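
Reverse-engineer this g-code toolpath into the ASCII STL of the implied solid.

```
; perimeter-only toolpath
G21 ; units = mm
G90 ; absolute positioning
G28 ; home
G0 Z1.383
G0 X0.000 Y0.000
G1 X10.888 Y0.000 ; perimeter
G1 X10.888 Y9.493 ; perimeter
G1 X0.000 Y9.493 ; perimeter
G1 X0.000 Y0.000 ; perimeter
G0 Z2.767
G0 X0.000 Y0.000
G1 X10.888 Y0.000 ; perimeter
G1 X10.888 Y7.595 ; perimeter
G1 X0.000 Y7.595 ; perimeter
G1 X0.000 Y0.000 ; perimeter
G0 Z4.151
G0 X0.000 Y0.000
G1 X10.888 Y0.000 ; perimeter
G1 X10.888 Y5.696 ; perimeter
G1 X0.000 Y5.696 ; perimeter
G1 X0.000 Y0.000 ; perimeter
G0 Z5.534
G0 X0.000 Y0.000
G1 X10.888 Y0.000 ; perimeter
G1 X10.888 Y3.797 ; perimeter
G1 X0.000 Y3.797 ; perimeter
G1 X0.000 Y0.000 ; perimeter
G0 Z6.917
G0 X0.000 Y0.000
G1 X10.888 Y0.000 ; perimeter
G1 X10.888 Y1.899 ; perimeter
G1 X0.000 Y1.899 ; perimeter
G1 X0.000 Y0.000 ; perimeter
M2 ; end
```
solid part
  facet normal 0.0000 0.0000 -1.0000
    outer loop
      vertex 10.888 11.392 0.000
      vertex 10.888 0.000 0.000
      vertex 0.000 0.000 0.000
    endloop
  endfacet
  facet normal 0.0000 0.0000 -1.0000
    outer loop
      vertex 0.000 11.392 0.000
      vertex 10.888 11.392 0.000
      vertex 0.000 0.000 0.000
    endloop
  endfacet
  facet normal 0.0000 -1.0000 0.0000
    outer loop
      vertex 0.000 0.000 0.000
      vertex 10.888 0.000 0.000
      vertex 10.888 0.000 8.301
    endloop
  endfacet
  facet normal 0.0000 -1.0000 0.0000
    outer loop
      vertex 0.000 0.000 0.000
      vertex 10.888 0.000 8.301
      vertex 0.000 0.000 8.301
    endloop
  endfacet
  facet normal 0.0000 0.5889 0.8082
    outer loop
      vertex 0.000 0.000 8.301
      vertex 10.888 0.000 8.301
      vertex 10.888 11.392 0.000
    endloop
  endfacet
  facet normal 0.0000 0.5889 0.8082
    outer loop
      vertex 0.000 0.000 8.301
      vertex 10.888 11.392 0.000
      vertex 0.000 11.392 0.000
    endloop
  endfacet
  facet normal -1.0000 0.0000 0.0000
    outer loop
      vertex 0.000 0.000 8.301
      vertex 0.000 11.392 0.000
      vertex 0.000 0.000 0.000
    endloop
  endfacet
  facet normal 1.0000 0.0000 0.0000
    outer loop
      vertex 10.888 0.000 0.000
      vertex 10.888 11.392 0.000
      vertex 10.888 0.000 8.301
    endloop
  endfacet
endsolid part

The G0 Z moves step by Δz≈1.383 mm. The G1 loops shrink linearly with z, so the solid tapers from its base footprint up to z≈8.3. Closing with a flat bottom cap and the tapered top and triangulating gives 8 facets — a wedge (ramp): 10.9 × 11.4 mm base, rising to 8.3 mm along the y=0 edge and sloping linearly to z=0 at y=11.4.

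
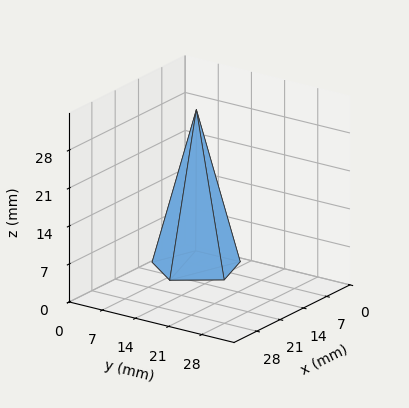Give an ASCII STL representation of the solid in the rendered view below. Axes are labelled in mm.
Reading the render: the shape is a regular 5-sided pyramid, base circumscribed radius ≈ 8 mm, apex at z ≈ 29 mm (dimensions read to the nearest mm from the axis ticks). For the STL, each face is triangulated and given an outward normal.

solid part
  facet normal 0.0000 0.0000 -1.0000
    outer loop
      vertex 1.528 12.702 0.000
      vertex 10.472 15.608 0.000
      vertex 16.000 8.000 0.000
    endloop
  endfacet
  facet normal 0.0000 0.0000 -1.0000
    outer loop
      vertex 1.528 3.298 0.000
      vertex 1.528 12.702 0.000
      vertex 16.000 8.000 0.000
    endloop
  endfacet
  facet normal 0.0000 0.0000 -1.0000
    outer loop
      vertex 10.472 0.392 0.000
      vertex 1.528 3.298 0.000
      vertex 16.000 8.000 0.000
    endloop
  endfacet
  facet normal 0.7896 0.5737 0.2178
    outer loop
      vertex 16.000 8.000 0.000
      vertex 10.472 15.608 0.000
      vertex 8.000 8.000 29.000
    endloop
  endfacet
  facet normal -0.3016 0.9282 0.2178
    outer loop
      vertex 10.472 15.608 0.000
      vertex 1.528 12.702 0.000
      vertex 8.000 8.000 29.000
    endloop
  endfacet
  facet normal -0.9760 0.0000 0.2178
    outer loop
      vertex 1.528 12.702 0.000
      vertex 1.528 3.298 0.000
      vertex 8.000 8.000 29.000
    endloop
  endfacet
  facet normal -0.3016 -0.9282 0.2178
    outer loop
      vertex 1.528 3.298 0.000
      vertex 10.472 0.392 0.000
      vertex 8.000 8.000 29.000
    endloop
  endfacet
  facet normal 0.7896 -0.5737 0.2178
    outer loop
      vertex 10.472 0.392 0.000
      vertex 16.000 8.000 0.000
      vertex 8.000 8.000 29.000
    endloop
  endfacet
endsolid part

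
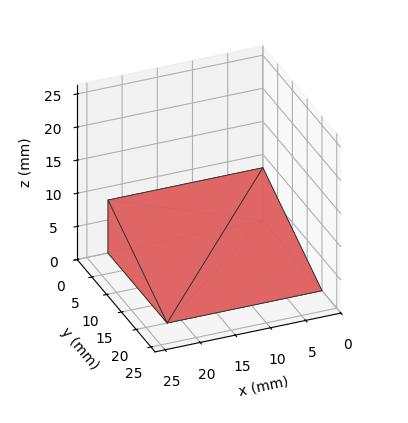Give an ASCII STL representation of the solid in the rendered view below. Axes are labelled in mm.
Reading the render: the shape is a wedge (ramp): 22 × 20 mm base, rising to 8 mm along the y=0 edge and sloping linearly to z=0 at y=20 (dimensions read to the nearest mm from the axis ticks). For the STL, each face is triangulated and given an outward normal.

solid part
  facet normal 0.0000 0.0000 -1.0000
    outer loop
      vertex 22.0 20.0 0.0
      vertex 22.0 0.0 0.0
      vertex 0.0 0.0 0.0
    endloop
  endfacet
  facet normal 0.0000 0.0000 -1.0000
    outer loop
      vertex 0.0 20.0 0.0
      vertex 22.0 20.0 0.0
      vertex 0.0 0.0 0.0
    endloop
  endfacet
  facet normal 0.0000 -1.0000 0.0000
    outer loop
      vertex 0.0 0.0 0.0
      vertex 22.0 0.0 0.0
      vertex 22.0 0.0 8.0
    endloop
  endfacet
  facet normal 0.0000 -1.0000 0.0000
    outer loop
      vertex 0.0 0.0 0.0
      vertex 22.0 0.0 8.0
      vertex 0.0 0.0 8.0
    endloop
  endfacet
  facet normal 0.0000 0.3714 0.9285
    outer loop
      vertex 0.0 0.0 8.0
      vertex 22.0 0.0 8.0
      vertex 22.0 20.0 0.0
    endloop
  endfacet
  facet normal 0.0000 0.3714 0.9285
    outer loop
      vertex 0.0 0.0 8.0
      vertex 22.0 20.0 0.0
      vertex 0.0 20.0 0.0
    endloop
  endfacet
  facet normal -1.0000 0.0000 0.0000
    outer loop
      vertex 0.0 0.0 8.0
      vertex 0.0 20.0 0.0
      vertex 0.0 0.0 0.0
    endloop
  endfacet
  facet normal 1.0000 0.0000 0.0000
    outer loop
      vertex 22.0 0.0 0.0
      vertex 22.0 20.0 0.0
      vertex 22.0 0.0 8.0
    endloop
  endfacet
endsolid part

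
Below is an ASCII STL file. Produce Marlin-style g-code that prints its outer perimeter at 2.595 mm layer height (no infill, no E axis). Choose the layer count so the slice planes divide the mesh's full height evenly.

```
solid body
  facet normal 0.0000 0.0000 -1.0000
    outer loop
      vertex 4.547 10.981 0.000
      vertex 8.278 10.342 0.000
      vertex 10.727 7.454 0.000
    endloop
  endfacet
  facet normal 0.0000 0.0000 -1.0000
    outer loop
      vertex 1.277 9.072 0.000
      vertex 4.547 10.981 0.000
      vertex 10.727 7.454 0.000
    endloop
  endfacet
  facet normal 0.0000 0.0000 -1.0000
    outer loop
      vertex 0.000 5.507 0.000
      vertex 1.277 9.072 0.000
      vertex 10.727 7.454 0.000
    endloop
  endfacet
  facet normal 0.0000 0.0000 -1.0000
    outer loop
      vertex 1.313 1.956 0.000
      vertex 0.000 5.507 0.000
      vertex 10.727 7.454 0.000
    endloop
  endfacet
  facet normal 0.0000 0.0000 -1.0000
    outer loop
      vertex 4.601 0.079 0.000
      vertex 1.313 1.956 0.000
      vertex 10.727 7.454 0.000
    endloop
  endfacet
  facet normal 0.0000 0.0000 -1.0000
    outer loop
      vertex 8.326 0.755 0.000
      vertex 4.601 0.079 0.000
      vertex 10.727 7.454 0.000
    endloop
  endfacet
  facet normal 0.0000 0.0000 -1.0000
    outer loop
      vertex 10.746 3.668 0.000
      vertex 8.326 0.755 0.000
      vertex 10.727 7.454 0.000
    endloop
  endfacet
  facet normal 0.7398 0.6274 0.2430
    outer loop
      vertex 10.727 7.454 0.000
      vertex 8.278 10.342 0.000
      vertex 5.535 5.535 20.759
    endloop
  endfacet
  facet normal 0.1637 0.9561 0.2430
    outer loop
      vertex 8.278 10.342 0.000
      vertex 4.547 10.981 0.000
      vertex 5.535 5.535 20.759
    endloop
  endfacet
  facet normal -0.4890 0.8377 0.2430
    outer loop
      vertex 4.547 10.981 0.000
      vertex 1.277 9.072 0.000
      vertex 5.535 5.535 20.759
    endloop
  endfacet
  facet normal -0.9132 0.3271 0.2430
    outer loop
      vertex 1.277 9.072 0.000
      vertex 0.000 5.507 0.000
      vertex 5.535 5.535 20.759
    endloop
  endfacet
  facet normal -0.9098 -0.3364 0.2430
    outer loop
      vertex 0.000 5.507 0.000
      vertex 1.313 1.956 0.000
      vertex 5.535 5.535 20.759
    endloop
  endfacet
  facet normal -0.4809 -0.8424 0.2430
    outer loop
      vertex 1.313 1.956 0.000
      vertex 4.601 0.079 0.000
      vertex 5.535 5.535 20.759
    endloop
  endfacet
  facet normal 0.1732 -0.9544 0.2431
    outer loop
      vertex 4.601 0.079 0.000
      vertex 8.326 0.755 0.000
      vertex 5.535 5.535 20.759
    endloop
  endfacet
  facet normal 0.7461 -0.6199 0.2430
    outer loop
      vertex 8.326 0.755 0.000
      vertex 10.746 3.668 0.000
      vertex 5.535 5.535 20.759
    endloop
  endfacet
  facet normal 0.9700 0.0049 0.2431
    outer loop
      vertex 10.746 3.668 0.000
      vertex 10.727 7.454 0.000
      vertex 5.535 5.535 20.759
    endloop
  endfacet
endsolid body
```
; perimeter-only toolpath
G21 ; units = mm
G90 ; absolute positioning
G28 ; home
; layer 1
G0 Z2.595
G0 X10.078 Y7.214
G1 X7.935 Y9.741
G1 X4.670 Y10.300
G1 X1.809 Y8.630
G1 X0.692 Y5.511
G1 X1.841 Y2.403
G1 X4.718 Y0.761
G1 X7.977 Y1.353
G1 X10.095 Y3.901
G1 X10.078 Y7.214
; layer 2
G0 Z5.190
G0 X9.429 Y6.974
G1 X7.592 Y9.140
G1 X4.794 Y9.619
G1 X2.341 Y8.188
G1 X1.384 Y5.514
G1 X2.369 Y2.851
G1 X4.835 Y1.443
G1 X7.628 Y1.950
G1 X9.443 Y4.135
G1 X9.429 Y6.974
; layer 3
G0 Z7.785
G0 X8.780 Y6.734
G1 X7.249 Y8.539
G1 X4.918 Y8.939
G1 X2.874 Y7.746
G1 X2.076 Y5.518
G1 X2.896 Y3.298
G1 X4.951 Y2.125
G1 X7.279 Y2.547
G1 X8.792 Y4.368
G1 X8.780 Y6.734
; layer 4
G0 Z10.380
G0 X8.131 Y6.495
G1 X6.907 Y7.939
G1 X5.041 Y8.258
G1 X3.406 Y7.303
G1 X2.768 Y5.521
G1 X3.424 Y3.745
G1 X5.068 Y2.807
G1 X6.931 Y3.145
G1 X8.140 Y4.601
G1 X8.131 Y6.495
; layer 5
G0 Z12.974
G0 X7.482 Y6.255
G1 X6.564 Y7.338
G1 X5.165 Y7.577
G1 X3.938 Y6.861
G1 X3.459 Y5.524
G1 X3.952 Y4.193
G1 X5.185 Y3.489
G1 X6.582 Y3.743
G1 X7.489 Y4.835
G1 X7.482 Y6.255
; layer 6
G0 Z15.569
G0 X6.833 Y6.015
G1 X6.221 Y6.737
G1 X5.288 Y6.896
G1 X4.471 Y6.419
G1 X4.151 Y5.528
G1 X4.479 Y4.640
G1 X5.301 Y4.171
G1 X6.233 Y4.340
G1 X6.838 Y5.068
G1 X6.833 Y6.015
; layer 7
G0 Z18.164
G0 X6.184 Y5.775
G1 X5.878 Y6.136
G1 X5.412 Y6.216
G1 X5.003 Y5.977
G1 X4.843 Y5.532
G1 X5.007 Y5.088
G1 X5.418 Y4.853
G1 X5.884 Y4.938
G1 X6.186 Y5.302
G1 X6.184 Y5.775
M2 ; end

The solid is a regular 9-sided pyramid, base circumscribed radius ≈ 5.54 mm, apex at z ≈ 20.8 mm. Slicing at Δz = 2.595 mm — 8 equal slices spanning the solid's height, so layer i sits at z = i·h/8 — gives 7 non-empty perimeters. Each is a 9-segment closed polygon; G0 lifts to the layer z and rapids to the start vertex, then G1 traces the edges. The cross-section shrinks linearly with z (the slice at the apex is degenerate and omitted).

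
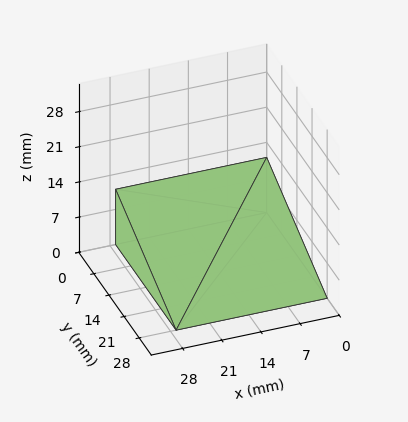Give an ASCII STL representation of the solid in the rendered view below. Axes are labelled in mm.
Reading the render: the shape is a wedge (ramp): 27 × 28 mm base, rising to 11 mm along the y=0 edge and sloping linearly to z=0 at y=28 (dimensions read to the nearest mm from the axis ticks). For the STL, each face is triangulated and given an outward normal.

solid part
  facet normal 0.0000 0.0000 -1.0000
    outer loop
      vertex 27.0 28.0 0.0
      vertex 27.0 0.0 0.0
      vertex 0.0 0.0 0.0
    endloop
  endfacet
  facet normal 0.0000 0.0000 -1.0000
    outer loop
      vertex 0.0 28.0 0.0
      vertex 27.0 28.0 0.0
      vertex 0.0 0.0 0.0
    endloop
  endfacet
  facet normal 0.0000 -1.0000 0.0000
    outer loop
      vertex 0.0 0.0 0.0
      vertex 27.0 0.0 0.0
      vertex 27.0 0.0 11.0
    endloop
  endfacet
  facet normal 0.0000 -1.0000 0.0000
    outer loop
      vertex 0.0 0.0 0.0
      vertex 27.0 0.0 11.0
      vertex 0.0 0.0 11.0
    endloop
  endfacet
  facet normal 0.0000 0.3657 0.9308
    outer loop
      vertex 0.0 0.0 11.0
      vertex 27.0 0.0 11.0
      vertex 27.0 28.0 0.0
    endloop
  endfacet
  facet normal 0.0000 0.3657 0.9308
    outer loop
      vertex 0.0 0.0 11.0
      vertex 27.0 28.0 0.0
      vertex 0.0 28.0 0.0
    endloop
  endfacet
  facet normal -1.0000 0.0000 0.0000
    outer loop
      vertex 0.0 0.0 11.0
      vertex 0.0 28.0 0.0
      vertex 0.0 0.0 0.0
    endloop
  endfacet
  facet normal 1.0000 0.0000 0.0000
    outer loop
      vertex 27.0 0.0 0.0
      vertex 27.0 28.0 0.0
      vertex 27.0 0.0 11.0
    endloop
  endfacet
endsolid part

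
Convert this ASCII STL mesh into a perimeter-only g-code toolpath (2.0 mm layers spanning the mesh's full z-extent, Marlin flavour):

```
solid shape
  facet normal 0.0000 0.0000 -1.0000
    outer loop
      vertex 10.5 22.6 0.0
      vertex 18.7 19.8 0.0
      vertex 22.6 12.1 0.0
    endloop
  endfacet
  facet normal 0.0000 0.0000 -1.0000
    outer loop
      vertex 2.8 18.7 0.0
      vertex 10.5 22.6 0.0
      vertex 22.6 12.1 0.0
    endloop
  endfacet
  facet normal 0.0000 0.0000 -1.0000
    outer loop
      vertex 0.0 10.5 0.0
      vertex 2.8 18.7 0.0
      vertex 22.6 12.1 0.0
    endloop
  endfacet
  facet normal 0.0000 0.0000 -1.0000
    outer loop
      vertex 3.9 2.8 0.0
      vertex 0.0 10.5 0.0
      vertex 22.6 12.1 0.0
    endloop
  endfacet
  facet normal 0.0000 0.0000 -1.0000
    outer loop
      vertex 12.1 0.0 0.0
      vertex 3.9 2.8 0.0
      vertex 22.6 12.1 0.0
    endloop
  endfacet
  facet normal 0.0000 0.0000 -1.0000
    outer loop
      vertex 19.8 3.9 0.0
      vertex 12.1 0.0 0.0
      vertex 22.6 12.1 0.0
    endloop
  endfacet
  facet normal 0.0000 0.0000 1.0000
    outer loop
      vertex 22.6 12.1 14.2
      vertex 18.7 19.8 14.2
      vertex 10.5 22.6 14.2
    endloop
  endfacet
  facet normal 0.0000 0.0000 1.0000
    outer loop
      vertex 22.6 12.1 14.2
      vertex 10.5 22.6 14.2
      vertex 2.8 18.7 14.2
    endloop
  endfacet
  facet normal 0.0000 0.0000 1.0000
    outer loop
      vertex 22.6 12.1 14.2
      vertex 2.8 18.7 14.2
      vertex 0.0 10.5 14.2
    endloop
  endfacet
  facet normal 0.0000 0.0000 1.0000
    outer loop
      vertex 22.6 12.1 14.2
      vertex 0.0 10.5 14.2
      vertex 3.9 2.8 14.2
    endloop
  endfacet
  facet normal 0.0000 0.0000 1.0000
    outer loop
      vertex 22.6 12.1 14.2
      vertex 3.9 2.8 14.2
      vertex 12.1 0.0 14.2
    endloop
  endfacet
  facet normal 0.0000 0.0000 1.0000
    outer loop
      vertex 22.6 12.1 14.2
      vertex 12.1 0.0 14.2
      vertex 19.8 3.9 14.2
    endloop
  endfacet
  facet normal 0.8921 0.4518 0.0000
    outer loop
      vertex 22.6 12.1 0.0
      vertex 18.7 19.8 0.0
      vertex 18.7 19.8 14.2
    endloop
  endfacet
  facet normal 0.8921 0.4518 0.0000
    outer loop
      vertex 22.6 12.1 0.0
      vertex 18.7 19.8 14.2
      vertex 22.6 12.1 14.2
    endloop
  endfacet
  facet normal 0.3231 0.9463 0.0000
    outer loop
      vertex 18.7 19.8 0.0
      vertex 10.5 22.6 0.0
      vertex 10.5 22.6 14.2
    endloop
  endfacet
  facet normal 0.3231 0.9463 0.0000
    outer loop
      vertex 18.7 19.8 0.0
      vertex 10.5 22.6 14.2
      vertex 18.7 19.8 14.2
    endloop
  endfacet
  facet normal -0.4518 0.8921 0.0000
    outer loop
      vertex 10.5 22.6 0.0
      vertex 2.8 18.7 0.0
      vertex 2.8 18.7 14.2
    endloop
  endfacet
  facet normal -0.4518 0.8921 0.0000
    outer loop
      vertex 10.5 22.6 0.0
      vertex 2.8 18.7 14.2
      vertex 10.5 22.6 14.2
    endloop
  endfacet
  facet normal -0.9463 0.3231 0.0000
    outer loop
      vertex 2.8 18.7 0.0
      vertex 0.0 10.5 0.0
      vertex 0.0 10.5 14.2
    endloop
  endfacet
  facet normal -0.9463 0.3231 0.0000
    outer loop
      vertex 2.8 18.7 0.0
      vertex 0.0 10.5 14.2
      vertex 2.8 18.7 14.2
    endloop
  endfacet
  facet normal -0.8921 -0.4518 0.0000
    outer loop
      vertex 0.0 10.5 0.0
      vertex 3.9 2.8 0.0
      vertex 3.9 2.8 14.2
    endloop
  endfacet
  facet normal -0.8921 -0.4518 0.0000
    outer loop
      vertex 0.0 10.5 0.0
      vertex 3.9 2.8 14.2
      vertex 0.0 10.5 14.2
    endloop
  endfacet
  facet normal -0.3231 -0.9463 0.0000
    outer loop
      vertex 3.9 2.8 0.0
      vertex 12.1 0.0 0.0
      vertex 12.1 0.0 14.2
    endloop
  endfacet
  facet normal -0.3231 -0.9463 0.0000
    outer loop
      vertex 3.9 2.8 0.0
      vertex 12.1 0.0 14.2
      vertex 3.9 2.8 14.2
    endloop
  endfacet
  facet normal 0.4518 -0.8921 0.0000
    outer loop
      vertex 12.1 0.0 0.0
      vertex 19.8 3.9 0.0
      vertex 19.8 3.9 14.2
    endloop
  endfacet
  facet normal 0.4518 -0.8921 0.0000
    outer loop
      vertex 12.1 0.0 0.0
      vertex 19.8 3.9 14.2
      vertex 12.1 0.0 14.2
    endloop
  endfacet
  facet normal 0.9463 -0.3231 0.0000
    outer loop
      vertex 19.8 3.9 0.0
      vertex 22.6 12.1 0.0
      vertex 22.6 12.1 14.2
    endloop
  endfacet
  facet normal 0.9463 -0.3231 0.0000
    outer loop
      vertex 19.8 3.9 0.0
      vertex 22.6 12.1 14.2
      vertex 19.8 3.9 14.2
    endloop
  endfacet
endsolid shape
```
; perimeter-only toolpath
G21 ; units = mm
G90 ; absolute positioning
G28 ; home
; layer 1
G0 Z2.0
G0 X22.6 Y12.1
G1 X18.7 Y19.8
G1 X10.5 Y22.6
G1 X2.8 Y18.7
G1 X0.0 Y10.5
G1 X3.9 Y2.8
G1 X12.1 Y0.0
G1 X19.8 Y3.9
G1 X22.6 Y12.1
; layer 2
G0 Z4.1
G0 X22.6 Y12.1
G1 X18.7 Y19.8
G1 X10.5 Y22.6
G1 X2.8 Y18.7
G1 X0.0 Y10.5
G1 X3.9 Y2.8
G1 X12.1 Y0.0
G1 X19.8 Y3.9
G1 X22.6 Y12.1
; layer 3
G0 Z6.1
G0 X22.6 Y12.1
G1 X18.7 Y19.8
G1 X10.5 Y22.6
G1 X2.8 Y18.7
G1 X0.0 Y10.5
G1 X3.9 Y2.8
G1 X12.1 Y0.0
G1 X19.8 Y3.9
G1 X22.6 Y12.1
; layer 4
G0 Z8.1
G0 X22.6 Y12.1
G1 X18.7 Y19.8
G1 X10.5 Y22.6
G1 X2.8 Y18.7
G1 X0.0 Y10.5
G1 X3.9 Y2.8
G1 X12.1 Y0.0
G1 X19.8 Y3.9
G1 X22.6 Y12.1
; layer 5
G0 Z10.1
G0 X22.6 Y12.1
G1 X18.7 Y19.8
G1 X10.5 Y22.6
G1 X2.8 Y18.7
G1 X0.0 Y10.5
G1 X3.9 Y2.8
G1 X12.1 Y0.0
G1 X19.8 Y3.9
G1 X22.6 Y12.1
; layer 6
G0 Z12.2
G0 X22.6 Y12.1
G1 X18.7 Y19.8
G1 X10.5 Y22.6
G1 X2.8 Y18.7
G1 X0.0 Y10.5
G1 X3.9 Y2.8
G1 X12.1 Y0.0
G1 X19.8 Y3.9
G1 X22.6 Y12.1
; layer 7
G0 Z14.2
G0 X22.6 Y12.1
G1 X18.7 Y19.8
G1 X10.5 Y22.6
G1 X2.8 Y18.7
G1 X0.0 Y10.5
G1 X3.9 Y2.8
G1 X12.1 Y0.0
G1 X19.8 Y3.9
G1 X22.6 Y12.1
M2 ; end

The solid is a regular 8-sided prism (a cylinder approximated with 8 flat sides), circumscribed radius ≈ 11.3 mm, height ≈ 14.2 mm. Slicing at Δz = 2.0 mm — 7 equal slices spanning the solid's height, so layer i sits at z = i·h/7 — gives 7 non-empty perimeters. Each is a 8-segment closed polygon; G0 lifts to the layer z and rapids to the start vertex, then G1 traces the edges.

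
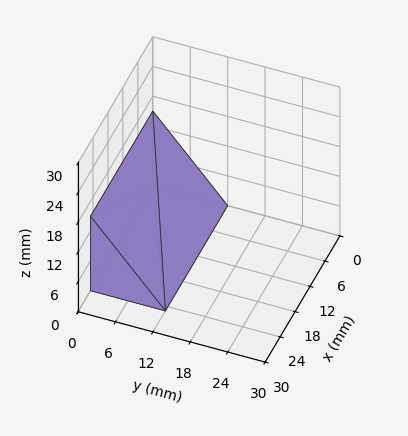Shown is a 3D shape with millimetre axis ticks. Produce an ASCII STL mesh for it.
Reading the render: the shape is a wedge (ramp): 25 × 12 mm base, rising to 15 mm along the y=0 edge and sloping linearly to z=0 at y=12 (dimensions read to the nearest mm from the axis ticks). For the STL, each face is triangulated and given an outward normal.

solid part
  facet normal 0.0000 0.0000 -1.0000
    outer loop
      vertex 25.000 12.000 0.000
      vertex 25.000 0.000 0.000
      vertex 0.000 0.000 0.000
    endloop
  endfacet
  facet normal 0.0000 0.0000 -1.0000
    outer loop
      vertex 0.000 12.000 0.000
      vertex 25.000 12.000 0.000
      vertex 0.000 0.000 0.000
    endloop
  endfacet
  facet normal 0.0000 -1.0000 0.0000
    outer loop
      vertex 0.000 0.000 0.000
      vertex 25.000 0.000 0.000
      vertex 25.000 0.000 15.000
    endloop
  endfacet
  facet normal 0.0000 -1.0000 0.0000
    outer loop
      vertex 0.000 0.000 0.000
      vertex 25.000 0.000 15.000
      vertex 0.000 0.000 15.000
    endloop
  endfacet
  facet normal 0.0000 0.7809 0.6247
    outer loop
      vertex 0.000 0.000 15.000
      vertex 25.000 0.000 15.000
      vertex 25.000 12.000 0.000
    endloop
  endfacet
  facet normal 0.0000 0.7809 0.6247
    outer loop
      vertex 0.000 0.000 15.000
      vertex 25.000 12.000 0.000
      vertex 0.000 12.000 0.000
    endloop
  endfacet
  facet normal -1.0000 0.0000 0.0000
    outer loop
      vertex 0.000 0.000 15.000
      vertex 0.000 12.000 0.000
      vertex 0.000 0.000 0.000
    endloop
  endfacet
  facet normal 1.0000 0.0000 0.0000
    outer loop
      vertex 25.000 0.000 0.000
      vertex 25.000 12.000 0.000
      vertex 25.000 0.000 15.000
    endloop
  endfacet
endsolid part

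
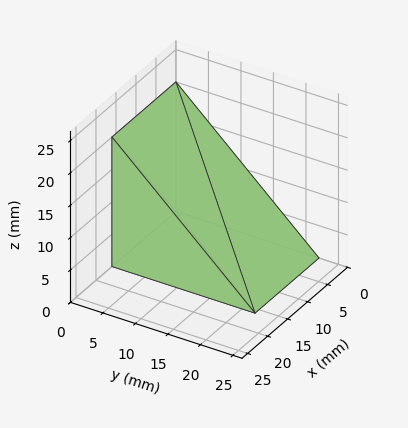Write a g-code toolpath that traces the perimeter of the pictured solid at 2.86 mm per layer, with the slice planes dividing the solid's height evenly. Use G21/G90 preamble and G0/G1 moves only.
Reading the render: the shape is a wedge (ramp): 16 × 22 mm base, rising to 20 mm along the y=0 edge and sloping linearly to z=0 at y=22 (dimensions read to the nearest mm from the axis ticks). For the g-code, the solid's height is divided into equal slices at the stated Δz and each level perimeter traced with G1 moves after a G0 lift.

; perimeter-only toolpath
G21 ; units = mm
G90 ; absolute positioning
G28 ; home
; layer 1
G0 Z2.86
G0 X0.00 Y0.00
G1 X16.00 Y0.00
G1 X16.00 Y18.86
G1 X0.00 Y18.86
G1 X0.00 Y0.00
; layer 2
G0 Z5.71
G0 X0.00 Y0.00
G1 X16.00 Y0.00
G1 X16.00 Y15.71
G1 X0.00 Y15.71
G1 X0.00 Y0.00
; layer 3
G0 Z8.57
G0 X0.00 Y0.00
G1 X16.00 Y0.00
G1 X16.00 Y12.57
G1 X0.00 Y12.57
G1 X0.00 Y0.00
; layer 4
G0 Z11.43
G0 X0.00 Y0.00
G1 X16.00 Y0.00
G1 X16.00 Y9.43
G1 X0.00 Y9.43
G1 X0.00 Y0.00
; layer 5
G0 Z14.29
G0 X0.00 Y0.00
G1 X16.00 Y0.00
G1 X16.00 Y6.29
G1 X0.00 Y6.29
G1 X0.00 Y0.00
; layer 6
G0 Z17.14
G0 X0.00 Y0.00
G1 X16.00 Y0.00
G1 X16.00 Y3.14
G1 X0.00 Y3.14
G1 X0.00 Y0.00
M2 ; end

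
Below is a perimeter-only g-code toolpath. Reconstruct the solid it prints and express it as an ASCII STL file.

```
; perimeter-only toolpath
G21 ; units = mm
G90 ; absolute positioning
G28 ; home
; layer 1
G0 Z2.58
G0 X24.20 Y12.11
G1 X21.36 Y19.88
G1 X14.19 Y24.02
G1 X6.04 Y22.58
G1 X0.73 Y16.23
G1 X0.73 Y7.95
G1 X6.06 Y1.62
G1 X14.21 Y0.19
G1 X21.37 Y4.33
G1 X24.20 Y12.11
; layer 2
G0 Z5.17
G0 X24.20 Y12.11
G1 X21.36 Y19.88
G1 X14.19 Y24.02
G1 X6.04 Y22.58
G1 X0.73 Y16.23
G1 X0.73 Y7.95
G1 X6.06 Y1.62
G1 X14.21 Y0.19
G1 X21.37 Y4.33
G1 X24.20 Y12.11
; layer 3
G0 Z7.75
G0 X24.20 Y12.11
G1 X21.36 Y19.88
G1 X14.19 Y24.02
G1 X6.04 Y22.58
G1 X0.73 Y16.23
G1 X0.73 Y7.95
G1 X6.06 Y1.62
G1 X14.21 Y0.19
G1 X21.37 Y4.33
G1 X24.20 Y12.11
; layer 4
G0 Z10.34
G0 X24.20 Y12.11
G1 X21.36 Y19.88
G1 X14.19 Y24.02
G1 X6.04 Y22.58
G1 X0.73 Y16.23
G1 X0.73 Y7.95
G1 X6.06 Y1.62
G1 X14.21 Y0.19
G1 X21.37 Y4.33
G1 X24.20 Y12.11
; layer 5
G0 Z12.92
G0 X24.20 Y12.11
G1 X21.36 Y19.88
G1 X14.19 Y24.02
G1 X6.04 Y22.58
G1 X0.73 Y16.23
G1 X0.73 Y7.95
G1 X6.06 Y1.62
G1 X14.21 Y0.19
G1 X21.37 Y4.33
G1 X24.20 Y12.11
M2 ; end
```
solid part
  facet normal 0.0000 0.0000 -1.0000
    outer loop
      vertex 14.19 24.02 0.00
      vertex 21.36 19.88 0.00
      vertex 24.20 12.11 0.00
    endloop
  endfacet
  facet normal 0.0000 0.0000 -1.0000
    outer loop
      vertex 6.04 22.58 0.00
      vertex 14.19 24.02 0.00
      vertex 24.20 12.11 0.00
    endloop
  endfacet
  facet normal 0.0000 0.0000 -1.0000
    outer loop
      vertex 0.73 16.23 0.00
      vertex 6.04 22.58 0.00
      vertex 24.20 12.11 0.00
    endloop
  endfacet
  facet normal 0.0000 0.0000 -1.0000
    outer loop
      vertex 0.73 7.95 0.00
      vertex 0.73 16.23 0.00
      vertex 24.20 12.11 0.00
    endloop
  endfacet
  facet normal 0.0000 0.0000 -1.0000
    outer loop
      vertex 6.06 1.62 0.00
      vertex 0.73 7.95 0.00
      vertex 24.20 12.11 0.00
    endloop
  endfacet
  facet normal 0.0000 0.0000 -1.0000
    outer loop
      vertex 14.21 0.19 0.00
      vertex 6.06 1.62 0.00
      vertex 24.20 12.11 0.00
    endloop
  endfacet
  facet normal 0.0000 0.0000 -1.0000
    outer loop
      vertex 21.37 4.33 0.00
      vertex 14.21 0.19 0.00
      vertex 24.20 12.11 0.00
    endloop
  endfacet
  facet normal 0.0000 0.0000 1.0000
    outer loop
      vertex 24.20 12.11 12.92
      vertex 21.36 19.88 12.92
      vertex 14.19 24.02 12.92
    endloop
  endfacet
  facet normal 0.0000 0.0000 1.0000
    outer loop
      vertex 24.20 12.11 12.92
      vertex 14.19 24.02 12.92
      vertex 6.04 22.58 12.92
    endloop
  endfacet
  facet normal 0.0000 0.0000 1.0000
    outer loop
      vertex 24.20 12.11 12.92
      vertex 6.04 22.58 12.92
      vertex 0.73 16.23 12.92
    endloop
  endfacet
  facet normal 0.0000 0.0000 1.0000
    outer loop
      vertex 24.20 12.11 12.92
      vertex 0.73 16.23 12.92
      vertex 0.73 7.95 12.92
    endloop
  endfacet
  facet normal 0.0000 0.0000 1.0000
    outer loop
      vertex 24.20 12.11 12.92
      vertex 0.73 7.95 12.92
      vertex 6.06 1.62 12.92
    endloop
  endfacet
  facet normal 0.0000 0.0000 1.0000
    outer loop
      vertex 24.20 12.11 12.92
      vertex 6.06 1.62 12.92
      vertex 14.21 0.19 12.92
    endloop
  endfacet
  facet normal 0.0000 0.0000 1.0000
    outer loop
      vertex 24.20 12.11 12.92
      vertex 14.21 0.19 12.92
      vertex 21.37 4.33 12.92
    endloop
  endfacet
  facet normal 0.9392 0.3433 0.0000
    outer loop
      vertex 24.20 12.11 0.00
      vertex 21.36 19.88 0.00
      vertex 21.36 19.88 12.92
    endloop
  endfacet
  facet normal 0.9392 0.3433 0.0000
    outer loop
      vertex 24.20 12.11 0.00
      vertex 21.36 19.88 12.92
      vertex 24.20 12.11 12.92
    endloop
  endfacet
  facet normal 0.5000 0.8660 0.0000
    outer loop
      vertex 21.36 19.88 0.00
      vertex 14.19 24.02 0.00
      vertex 14.19 24.02 12.92
    endloop
  endfacet
  facet normal 0.5000 0.8660 0.0000
    outer loop
      vertex 21.36 19.88 0.00
      vertex 14.19 24.02 12.92
      vertex 21.36 19.88 12.92
    endloop
  endfacet
  facet normal -0.1740 0.9847 0.0000
    outer loop
      vertex 14.19 24.02 0.00
      vertex 6.04 22.58 0.00
      vertex 6.04 22.58 12.92
    endloop
  endfacet
  facet normal -0.1740 0.9847 0.0000
    outer loop
      vertex 14.19 24.02 0.00
      vertex 6.04 22.58 12.92
      vertex 14.19 24.02 12.92
    endloop
  endfacet
  facet normal -0.7671 0.6415 0.0000
    outer loop
      vertex 6.04 22.58 0.00
      vertex 0.73 16.23 0.00
      vertex 0.73 16.23 12.92
    endloop
  endfacet
  facet normal -0.7671 0.6415 0.0000
    outer loop
      vertex 6.04 22.58 0.00
      vertex 0.73 16.23 12.92
      vertex 6.04 22.58 12.92
    endloop
  endfacet
  facet normal -1.0000 0.0000 0.0000
    outer loop
      vertex 0.73 16.23 0.00
      vertex 0.73 7.95 0.00
      vertex 0.73 7.95 12.92
    endloop
  endfacet
  facet normal -1.0000 0.0000 0.0000
    outer loop
      vertex 0.73 16.23 0.00
      vertex 0.73 7.95 12.92
      vertex 0.73 16.23 12.92
    endloop
  endfacet
  facet normal -0.7649 -0.6441 0.0000
    outer loop
      vertex 0.73 7.95 0.00
      vertex 6.06 1.62 0.00
      vertex 6.06 1.62 12.92
    endloop
  endfacet
  facet normal -0.7649 -0.6441 0.0000
    outer loop
      vertex 0.73 7.95 0.00
      vertex 6.06 1.62 12.92
      vertex 0.73 7.95 12.92
    endloop
  endfacet
  facet normal -0.1728 -0.9850 0.0000
    outer loop
      vertex 6.06 1.62 0.00
      vertex 14.21 0.19 0.00
      vertex 14.21 0.19 12.92
    endloop
  endfacet
  facet normal -0.1728 -0.9850 0.0000
    outer loop
      vertex 6.06 1.62 0.00
      vertex 14.21 0.19 12.92
      vertex 6.06 1.62 12.92
    endloop
  endfacet
  facet normal 0.5006 -0.8657 0.0000
    outer loop
      vertex 14.21 0.19 0.00
      vertex 21.37 4.33 0.00
      vertex 21.37 4.33 12.92
    endloop
  endfacet
  facet normal 0.5006 -0.8657 0.0000
    outer loop
      vertex 14.21 0.19 0.00
      vertex 21.37 4.33 12.92
      vertex 14.21 0.19 12.92
    endloop
  endfacet
  facet normal 0.9398 -0.3418 0.0000
    outer loop
      vertex 21.37 4.33 0.00
      vertex 24.20 12.11 0.00
      vertex 24.20 12.11 12.92
    endloop
  endfacet
  facet normal 0.9398 -0.3418 0.0000
    outer loop
      vertex 21.37 4.33 0.00
      vertex 24.20 12.11 12.92
      vertex 21.37 4.33 12.92
    endloop
  endfacet
endsolid part

The G0 Z moves step by Δz≈2.58 mm. Every layer's G1 loop is the same polygon, so the solid is a straight extrusion of it from z=0 to z≈12.9. Closing with flat bottom and top caps and triangulating gives 32 facets — a regular 9-sided prism (a cylinder approximated with 9 flat sides), circumscribed radius ≈ 12.1 mm, height ≈ 12.9 mm.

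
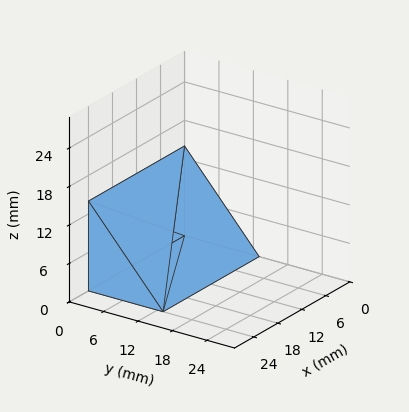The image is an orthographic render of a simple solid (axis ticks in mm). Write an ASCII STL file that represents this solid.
Reading the render: the shape is a wedge (ramp): 24 × 13 mm base, rising to 14 mm along the y=0 edge and sloping linearly to z=0 at y=13 (dimensions read to the nearest mm from the axis ticks). For the STL, each face is triangulated and given an outward normal.

solid part
  facet normal 0.0000 0.0000 -1.0000
    outer loop
      vertex 24.000 13.000 0.000
      vertex 24.000 0.000 0.000
      vertex 0.000 0.000 0.000
    endloop
  endfacet
  facet normal 0.0000 0.0000 -1.0000
    outer loop
      vertex 0.000 13.000 0.000
      vertex 24.000 13.000 0.000
      vertex 0.000 0.000 0.000
    endloop
  endfacet
  facet normal 0.0000 -1.0000 0.0000
    outer loop
      vertex 0.000 0.000 0.000
      vertex 24.000 0.000 0.000
      vertex 24.000 0.000 14.000
    endloop
  endfacet
  facet normal 0.0000 -1.0000 0.0000
    outer loop
      vertex 0.000 0.000 0.000
      vertex 24.000 0.000 14.000
      vertex 0.000 0.000 14.000
    endloop
  endfacet
  facet normal 0.0000 0.7328 0.6805
    outer loop
      vertex 0.000 0.000 14.000
      vertex 24.000 0.000 14.000
      vertex 24.000 13.000 0.000
    endloop
  endfacet
  facet normal 0.0000 0.7328 0.6805
    outer loop
      vertex 0.000 0.000 14.000
      vertex 24.000 13.000 0.000
      vertex 0.000 13.000 0.000
    endloop
  endfacet
  facet normal -1.0000 0.0000 0.0000
    outer loop
      vertex 0.000 0.000 14.000
      vertex 0.000 13.000 0.000
      vertex 0.000 0.000 0.000
    endloop
  endfacet
  facet normal 1.0000 0.0000 0.0000
    outer loop
      vertex 24.000 0.000 0.000
      vertex 24.000 13.000 0.000
      vertex 24.000 0.000 14.000
    endloop
  endfacet
endsolid part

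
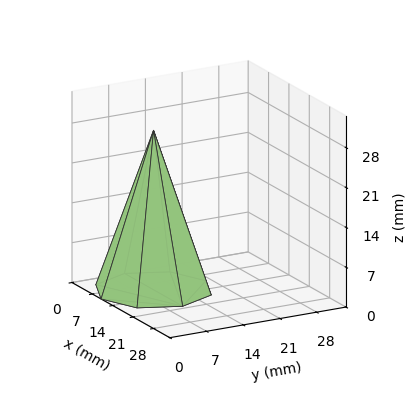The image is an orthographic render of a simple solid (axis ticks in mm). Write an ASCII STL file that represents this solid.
Reading the render: the shape is a regular 8-sided pyramid, base circumscribed radius ≈ 10 mm, apex at z ≈ 28 mm (dimensions read to the nearest mm from the axis ticks). For the STL, each face is triangulated and given an outward normal.

solid part
  facet normal 0.0000 0.0000 -1.0000
    outer loop
      vertex 10.00 20.00 0.00
      vertex 17.07 17.07 0.00
      vertex 20.00 10.00 0.00
    endloop
  endfacet
  facet normal 0.0000 0.0000 -1.0000
    outer loop
      vertex 2.93 17.07 0.00
      vertex 10.00 20.00 0.00
      vertex 20.00 10.00 0.00
    endloop
  endfacet
  facet normal 0.0000 0.0000 -1.0000
    outer loop
      vertex 0.00 10.00 0.00
      vertex 2.93 17.07 0.00
      vertex 20.00 10.00 0.00
    endloop
  endfacet
  facet normal 0.0000 0.0000 -1.0000
    outer loop
      vertex 2.93 2.93 0.00
      vertex 0.00 10.00 0.00
      vertex 20.00 10.00 0.00
    endloop
  endfacet
  facet normal 0.0000 0.0000 -1.0000
    outer loop
      vertex 10.00 0.00 0.00
      vertex 2.93 2.93 0.00
      vertex 20.00 10.00 0.00
    endloop
  endfacet
  facet normal 0.0000 0.0000 -1.0000
    outer loop
      vertex 17.07 2.93 0.00
      vertex 10.00 0.00 0.00
      vertex 20.00 10.00 0.00
    endloop
  endfacet
  facet normal 0.8773 0.3636 0.3133
    outer loop
      vertex 20.00 10.00 0.00
      vertex 17.07 17.07 0.00
      vertex 10.00 10.00 28.00
    endloop
  endfacet
  facet normal 0.3636 0.8773 0.3133
    outer loop
      vertex 17.07 17.07 0.00
      vertex 10.00 20.00 0.00
      vertex 10.00 10.00 28.00
    endloop
  endfacet
  facet normal -0.3636 0.8773 0.3133
    outer loop
      vertex 10.00 20.00 0.00
      vertex 2.93 17.07 0.00
      vertex 10.00 10.00 28.00
    endloop
  endfacet
  facet normal -0.8773 0.3636 0.3133
    outer loop
      vertex 2.93 17.07 0.00
      vertex 0.00 10.00 0.00
      vertex 10.00 10.00 28.00
    endloop
  endfacet
  facet normal -0.8773 -0.3636 0.3133
    outer loop
      vertex 0.00 10.00 0.00
      vertex 2.93 2.93 0.00
      vertex 10.00 10.00 28.00
    endloop
  endfacet
  facet normal -0.3636 -0.8773 0.3133
    outer loop
      vertex 2.93 2.93 0.00
      vertex 10.00 0.00 0.00
      vertex 10.00 10.00 28.00
    endloop
  endfacet
  facet normal 0.3636 -0.8773 0.3133
    outer loop
      vertex 10.00 0.00 0.00
      vertex 17.07 2.93 0.00
      vertex 10.00 10.00 28.00
    endloop
  endfacet
  facet normal 0.8773 -0.3636 0.3133
    outer loop
      vertex 17.07 2.93 0.00
      vertex 20.00 10.00 0.00
      vertex 10.00 10.00 28.00
    endloop
  endfacet
endsolid part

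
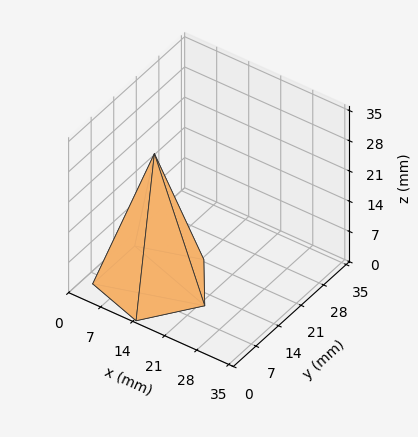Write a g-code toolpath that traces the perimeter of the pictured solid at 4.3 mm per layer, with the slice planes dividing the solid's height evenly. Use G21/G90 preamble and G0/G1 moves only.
Reading the render: the shape is a regular 5-sided pyramid, base circumscribed radius ≈ 11 mm, apex at z ≈ 30 mm (dimensions read to the nearest mm from the axis ticks). For the g-code, the solid's height is divided into equal slices at the stated Δz and each level perimeter traced with G1 moves after a G0 lift.

; perimeter-only toolpath
G21 ; units = mm
G90 ; absolute positioning
G28 ; home
; layer 1
G0 Z4.3
G0 X20.4 Y11.0
G1 X13.9 Y20.0
G1 X3.4 Y16.6
G1 X3.4 Y5.4
G1 X13.9 Y2.0
G1 X20.4 Y11.0
; layer 2
G0 Z8.6
G0 X18.9 Y11.0
G1 X13.4 Y18.5
G1 X4.6 Y15.6
G1 X4.6 Y6.4
G1 X13.4 Y3.5
G1 X18.9 Y11.0
; layer 3
G0 Z12.9
G0 X17.3 Y11.0
G1 X12.9 Y17.0
G1 X5.9 Y14.7
G1 X5.9 Y7.3
G1 X12.9 Y5.0
G1 X17.3 Y11.0
; layer 4
G0 Z17.1
G0 X15.7 Y11.0
G1 X12.5 Y15.5
G1 X7.2 Y13.8
G1 X7.2 Y8.2
G1 X12.5 Y6.5
G1 X15.7 Y11.0
; layer 5
G0 Z21.4
G0 X14.1 Y11.0
G1 X12.0 Y14.0
G1 X8.5 Y12.9
G1 X8.5 Y9.1
G1 X12.0 Y8.0
G1 X14.1 Y11.0
; layer 6
G0 Z25.7
G0 X12.6 Y11.0
G1 X11.5 Y12.5
G1 X9.7 Y11.9
G1 X9.7 Y10.1
G1 X11.5 Y9.5
G1 X12.6 Y11.0
M2 ; end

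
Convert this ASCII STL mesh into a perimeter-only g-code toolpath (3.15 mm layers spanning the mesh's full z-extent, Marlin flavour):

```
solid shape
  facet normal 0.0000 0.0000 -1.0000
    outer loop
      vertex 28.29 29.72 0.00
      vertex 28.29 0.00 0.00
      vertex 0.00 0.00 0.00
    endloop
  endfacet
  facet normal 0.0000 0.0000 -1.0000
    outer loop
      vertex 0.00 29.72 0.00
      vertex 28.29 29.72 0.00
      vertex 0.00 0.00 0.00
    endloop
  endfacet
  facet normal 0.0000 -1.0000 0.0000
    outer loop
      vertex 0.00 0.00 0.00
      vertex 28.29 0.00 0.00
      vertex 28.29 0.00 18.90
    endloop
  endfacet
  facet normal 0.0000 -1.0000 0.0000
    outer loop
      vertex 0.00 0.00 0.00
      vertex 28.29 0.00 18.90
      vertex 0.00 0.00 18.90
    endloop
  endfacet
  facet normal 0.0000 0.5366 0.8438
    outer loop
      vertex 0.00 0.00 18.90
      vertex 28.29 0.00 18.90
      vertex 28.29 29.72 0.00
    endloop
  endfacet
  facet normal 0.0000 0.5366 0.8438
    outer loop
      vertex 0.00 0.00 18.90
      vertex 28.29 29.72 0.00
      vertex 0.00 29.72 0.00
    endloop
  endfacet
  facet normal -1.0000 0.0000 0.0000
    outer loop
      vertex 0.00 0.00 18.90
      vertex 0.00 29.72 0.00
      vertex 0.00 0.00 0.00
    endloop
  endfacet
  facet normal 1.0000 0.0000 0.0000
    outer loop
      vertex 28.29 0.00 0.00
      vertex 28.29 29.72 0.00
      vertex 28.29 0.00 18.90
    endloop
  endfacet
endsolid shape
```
; perimeter-only toolpath
G21 ; units = mm
G90 ; absolute positioning
G28 ; home
; layer 1
G0 Z3.15
G0 X0.00 Y0.00
G1 X28.29 Y0.00
G1 X28.29 Y24.77
G1 X0.00 Y24.77
G1 X0.00 Y0.00
; layer 2
G0 Z6.30
G0 X0.00 Y0.00
G1 X28.29 Y0.00
G1 X28.29 Y19.81
G1 X0.00 Y19.81
G1 X0.00 Y0.00
; layer 3
G0 Z9.45
G0 X0.00 Y0.00
G1 X28.29 Y0.00
G1 X28.29 Y14.86
G1 X0.00 Y14.86
G1 X0.00 Y0.00
; layer 4
G0 Z12.60
G0 X0.00 Y0.00
G1 X28.29 Y0.00
G1 X28.29 Y9.91
G1 X0.00 Y9.91
G1 X0.00 Y0.00
; layer 5
G0 Z15.75
G0 X0.00 Y0.00
G1 X28.29 Y0.00
G1 X28.29 Y4.95
G1 X0.00 Y4.95
G1 X0.00 Y0.00
M2 ; end

The solid is a wedge (ramp): 28.3 × 29.7 mm base, rising to 18.9 mm along the y=0 edge and sloping linearly to z=0 at y=29.7. Slicing at Δz = 3.15 mm — 6 equal slices spanning the solid's height, so layer i sits at z = i·h/6 — gives 5 non-empty perimeters. Each is a 4-segment closed polygon; G0 lifts to the layer z and rapids to the start vertex, then G1 traces the edges. The cross-section shrinks linearly with z (the slice at the apex is degenerate and omitted).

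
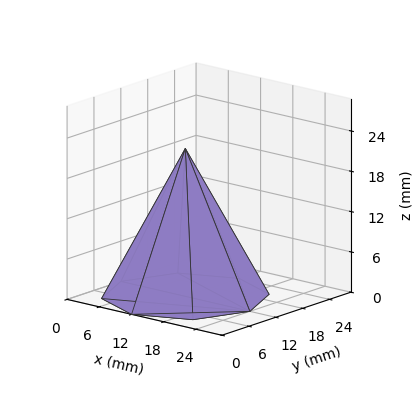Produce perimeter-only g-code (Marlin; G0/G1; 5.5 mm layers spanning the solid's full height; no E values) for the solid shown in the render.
Reading the render: the shape is a regular 8-sided pyramid, base circumscribed radius ≈ 12 mm, apex at z ≈ 22 mm (dimensions read to the nearest mm from the axis ticks). For the g-code, the solid's height is divided into equal slices at the stated Δz and each level perimeter traced with G1 moves after a G0 lift.

; perimeter-only toolpath
G21 ; units = mm
G90 ; absolute positioning
G28 ; home
; layer 1
G0 Z5.5
G0 X21.0 Y12.0
G1 X18.4 Y18.4
G1 X12.0 Y21.0
G1 X5.6 Y18.4
G1 X3.0 Y12.0
G1 X5.6 Y5.6
G1 X12.0 Y3.0
G1 X18.4 Y5.6
G1 X21.0 Y12.0
; layer 2
G0 Z11.0
G0 X18.0 Y12.0
G1 X16.2 Y16.2
G1 X12.0 Y18.0
G1 X7.8 Y16.2
G1 X6.0 Y12.0
G1 X7.8 Y7.8
G1 X12.0 Y6.0
G1 X16.2 Y7.8
G1 X18.0 Y12.0
; layer 3
G0 Z16.5
G0 X15.0 Y12.0
G1 X14.1 Y14.1
G1 X12.0 Y15.0
G1 X9.9 Y14.1
G1 X9.0 Y12.0
G1 X9.9 Y9.9
G1 X12.0 Y9.0
G1 X14.1 Y9.9
G1 X15.0 Y12.0
M2 ; end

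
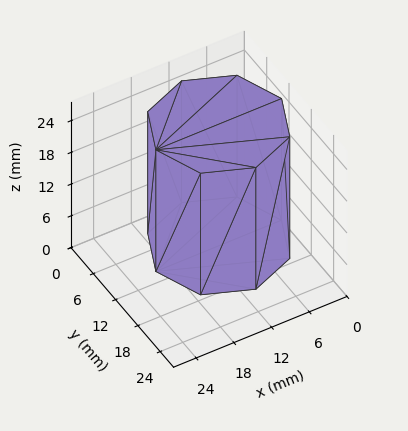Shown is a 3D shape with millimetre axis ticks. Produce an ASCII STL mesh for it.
Reading the render: the shape is a regular 8-sided prism (a cylinder approximated with 8 flat sides), circumscribed radius ≈ 10 mm, height ≈ 23 mm (dimensions read to the nearest mm from the axis ticks). For the STL, each face is triangulated and given an outward normal.

solid part
  facet normal 0.0000 0.0000 -1.0000
    outer loop
      vertex 10.0 20.0 0.0
      vertex 17.1 17.1 0.0
      vertex 20.0 10.0 0.0
    endloop
  endfacet
  facet normal 0.0000 0.0000 -1.0000
    outer loop
      vertex 2.9 17.1 0.0
      vertex 10.0 20.0 0.0
      vertex 20.0 10.0 0.0
    endloop
  endfacet
  facet normal 0.0000 0.0000 -1.0000
    outer loop
      vertex 0.0 10.0 0.0
      vertex 2.9 17.1 0.0
      vertex 20.0 10.0 0.0
    endloop
  endfacet
  facet normal 0.0000 0.0000 -1.0000
    outer loop
      vertex 2.9 2.9 0.0
      vertex 0.0 10.0 0.0
      vertex 20.0 10.0 0.0
    endloop
  endfacet
  facet normal 0.0000 0.0000 -1.0000
    outer loop
      vertex 10.0 0.0 0.0
      vertex 2.9 2.9 0.0
      vertex 20.0 10.0 0.0
    endloop
  endfacet
  facet normal 0.0000 0.0000 -1.0000
    outer loop
      vertex 17.1 2.9 0.0
      vertex 10.0 0.0 0.0
      vertex 20.0 10.0 0.0
    endloop
  endfacet
  facet normal 0.0000 0.0000 1.0000
    outer loop
      vertex 20.0 10.0 23.0
      vertex 17.1 17.1 23.0
      vertex 10.0 20.0 23.0
    endloop
  endfacet
  facet normal 0.0000 0.0000 1.0000
    outer loop
      vertex 20.0 10.0 23.0
      vertex 10.0 20.0 23.0
      vertex 2.9 17.1 23.0
    endloop
  endfacet
  facet normal 0.0000 0.0000 1.0000
    outer loop
      vertex 20.0 10.0 23.0
      vertex 2.9 17.1 23.0
      vertex 0.0 10.0 23.0
    endloop
  endfacet
  facet normal 0.0000 0.0000 1.0000
    outer loop
      vertex 20.0 10.0 23.0
      vertex 0.0 10.0 23.0
      vertex 2.9 2.9 23.0
    endloop
  endfacet
  facet normal 0.0000 0.0000 1.0000
    outer loop
      vertex 20.0 10.0 23.0
      vertex 2.9 2.9 23.0
      vertex 10.0 0.0 23.0
    endloop
  endfacet
  facet normal 0.0000 0.0000 1.0000
    outer loop
      vertex 20.0 10.0 23.0
      vertex 10.0 0.0 23.0
      vertex 17.1 2.9 23.0
    endloop
  endfacet
  facet normal 0.9258 0.3781 0.0000
    outer loop
      vertex 20.0 10.0 0.0
      vertex 17.1 17.1 0.0
      vertex 17.1 17.1 23.0
    endloop
  endfacet
  facet normal 0.9258 0.3781 0.0000
    outer loop
      vertex 20.0 10.0 0.0
      vertex 17.1 17.1 23.0
      vertex 20.0 10.0 23.0
    endloop
  endfacet
  facet normal 0.3781 0.9258 0.0000
    outer loop
      vertex 17.1 17.1 0.0
      vertex 10.0 20.0 0.0
      vertex 10.0 20.0 23.0
    endloop
  endfacet
  facet normal 0.3781 0.9258 0.0000
    outer loop
      vertex 17.1 17.1 0.0
      vertex 10.0 20.0 23.0
      vertex 17.1 17.1 23.0
    endloop
  endfacet
  facet normal -0.3781 0.9258 0.0000
    outer loop
      vertex 10.0 20.0 0.0
      vertex 2.9 17.1 0.0
      vertex 2.9 17.1 23.0
    endloop
  endfacet
  facet normal -0.3781 0.9258 0.0000
    outer loop
      vertex 10.0 20.0 0.0
      vertex 2.9 17.1 23.0
      vertex 10.0 20.0 23.0
    endloop
  endfacet
  facet normal -0.9258 0.3781 0.0000
    outer loop
      vertex 2.9 17.1 0.0
      vertex 0.0 10.0 0.0
      vertex 0.0 10.0 23.0
    endloop
  endfacet
  facet normal -0.9258 0.3781 0.0000
    outer loop
      vertex 2.9 17.1 0.0
      vertex 0.0 10.0 23.0
      vertex 2.9 17.1 23.0
    endloop
  endfacet
  facet normal -0.9258 -0.3781 0.0000
    outer loop
      vertex 0.0 10.0 0.0
      vertex 2.9 2.9 0.0
      vertex 2.9 2.9 23.0
    endloop
  endfacet
  facet normal -0.9258 -0.3781 0.0000
    outer loop
      vertex 0.0 10.0 0.0
      vertex 2.9 2.9 23.0
      vertex 0.0 10.0 23.0
    endloop
  endfacet
  facet normal -0.3781 -0.9258 0.0000
    outer loop
      vertex 2.9 2.9 0.0
      vertex 10.0 0.0 0.0
      vertex 10.0 0.0 23.0
    endloop
  endfacet
  facet normal -0.3781 -0.9258 0.0000
    outer loop
      vertex 2.9 2.9 0.0
      vertex 10.0 0.0 23.0
      vertex 2.9 2.9 23.0
    endloop
  endfacet
  facet normal 0.3781 -0.9258 0.0000
    outer loop
      vertex 10.0 0.0 0.0
      vertex 17.1 2.9 0.0
      vertex 17.1 2.9 23.0
    endloop
  endfacet
  facet normal 0.3781 -0.9258 0.0000
    outer loop
      vertex 10.0 0.0 0.0
      vertex 17.1 2.9 23.0
      vertex 10.0 0.0 23.0
    endloop
  endfacet
  facet normal 0.9258 -0.3781 0.0000
    outer loop
      vertex 17.1 2.9 0.0
      vertex 20.0 10.0 0.0
      vertex 20.0 10.0 23.0
    endloop
  endfacet
  facet normal 0.9258 -0.3781 0.0000
    outer loop
      vertex 17.1 2.9 0.0
      vertex 20.0 10.0 23.0
      vertex 17.1 2.9 23.0
    endloop
  endfacet
endsolid part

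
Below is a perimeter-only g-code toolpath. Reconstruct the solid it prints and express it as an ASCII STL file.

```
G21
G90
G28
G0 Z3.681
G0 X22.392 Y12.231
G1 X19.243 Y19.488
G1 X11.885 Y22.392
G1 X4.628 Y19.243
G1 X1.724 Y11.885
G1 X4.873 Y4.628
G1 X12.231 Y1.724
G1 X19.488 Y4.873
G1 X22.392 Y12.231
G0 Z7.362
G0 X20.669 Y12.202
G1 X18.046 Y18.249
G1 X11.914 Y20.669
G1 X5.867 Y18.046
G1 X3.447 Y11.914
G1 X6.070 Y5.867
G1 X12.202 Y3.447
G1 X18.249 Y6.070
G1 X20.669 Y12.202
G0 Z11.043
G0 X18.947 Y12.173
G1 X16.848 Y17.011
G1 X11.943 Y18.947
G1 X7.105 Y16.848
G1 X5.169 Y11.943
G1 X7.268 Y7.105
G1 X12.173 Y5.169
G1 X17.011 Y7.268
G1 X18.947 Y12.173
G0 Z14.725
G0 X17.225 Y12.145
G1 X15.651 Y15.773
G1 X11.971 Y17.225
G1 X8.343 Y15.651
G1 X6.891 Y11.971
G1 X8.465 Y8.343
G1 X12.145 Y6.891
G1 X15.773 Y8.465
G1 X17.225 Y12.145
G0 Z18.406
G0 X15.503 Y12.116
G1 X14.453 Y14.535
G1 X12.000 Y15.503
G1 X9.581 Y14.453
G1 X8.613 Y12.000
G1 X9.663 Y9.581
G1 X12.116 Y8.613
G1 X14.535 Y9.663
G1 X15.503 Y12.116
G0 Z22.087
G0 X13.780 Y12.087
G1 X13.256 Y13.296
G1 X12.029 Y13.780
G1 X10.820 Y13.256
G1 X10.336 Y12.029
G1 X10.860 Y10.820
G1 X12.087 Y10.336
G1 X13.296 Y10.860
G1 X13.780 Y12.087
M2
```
solid part
  facet normal 0.0000 0.0000 -1.0000
    outer loop
      vertex 11.856 24.114 0.000
      vertex 20.441 20.726 0.000
      vertex 24.114 12.260 0.000
    endloop
  endfacet
  facet normal 0.0000 0.0000 -1.0000
    outer loop
      vertex 3.390 20.441 0.000
      vertex 11.856 24.114 0.000
      vertex 24.114 12.260 0.000
    endloop
  endfacet
  facet normal 0.0000 0.0000 -1.0000
    outer loop
      vertex 0.002 11.856 0.000
      vertex 3.390 20.441 0.000
      vertex 24.114 12.260 0.000
    endloop
  endfacet
  facet normal 0.0000 0.0000 -1.0000
    outer loop
      vertex 3.675 3.390 0.000
      vertex 0.002 11.856 0.000
      vertex 24.114 12.260 0.000
    endloop
  endfacet
  facet normal 0.0000 0.0000 -1.0000
    outer loop
      vertex 12.260 0.002 0.000
      vertex 3.675 3.390 0.000
      vertex 24.114 12.260 0.000
    endloop
  endfacet
  facet normal 0.0000 0.0000 -1.0000
    outer loop
      vertex 20.726 3.675 0.000
      vertex 12.260 0.002 0.000
      vertex 24.114 12.260 0.000
    endloop
  endfacet
  facet normal 0.8421 0.3653 0.3968
    outer loop
      vertex 24.114 12.260 0.000
      vertex 20.441 20.726 0.000
      vertex 12.058 12.058 25.768
    endloop
  endfacet
  facet normal 0.3369 0.8538 0.3968
    outer loop
      vertex 20.441 20.726 0.000
      vertex 11.856 24.114 0.000
      vertex 12.058 12.058 25.768
    endloop
  endfacet
  facet normal -0.3653 0.8421 0.3968
    outer loop
      vertex 11.856 24.114 0.000
      vertex 3.390 20.441 0.000
      vertex 12.058 12.058 25.768
    endloop
  endfacet
  facet normal -0.8538 0.3369 0.3968
    outer loop
      vertex 3.390 20.441 0.000
      vertex 0.002 11.856 0.000
      vertex 12.058 12.058 25.768
    endloop
  endfacet
  facet normal -0.8421 -0.3653 0.3968
    outer loop
      vertex 0.002 11.856 0.000
      vertex 3.675 3.390 0.000
      vertex 12.058 12.058 25.768
    endloop
  endfacet
  facet normal -0.3369 -0.8538 0.3968
    outer loop
      vertex 3.675 3.390 0.000
      vertex 12.260 0.002 0.000
      vertex 12.058 12.058 25.768
    endloop
  endfacet
  facet normal 0.3653 -0.8421 0.3968
    outer loop
      vertex 12.260 0.002 0.000
      vertex 20.726 3.675 0.000
      vertex 12.058 12.058 25.768
    endloop
  endfacet
  facet normal 0.8538 -0.3369 0.3968
    outer loop
      vertex 20.726 3.675 0.000
      vertex 24.114 12.260 0.000
      vertex 12.058 12.058 25.768
    endloop
  endfacet
endsolid part

The G0 Z moves step by Δz≈3.681 mm. The G1 loops shrink linearly with z, so the solid tapers from its base footprint up to z≈25.8. Closing with a flat bottom cap and the tapered top and triangulating gives 14 facets — a regular 8-sided pyramid, base circumscribed radius ≈ 12.1 mm, apex at z ≈ 25.8 mm.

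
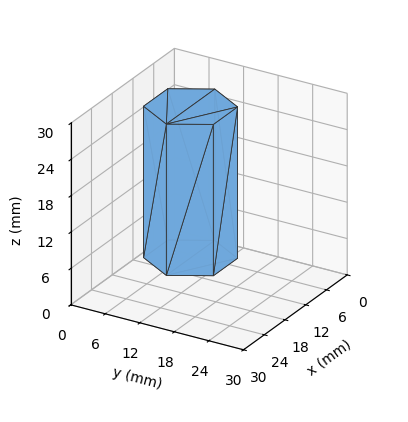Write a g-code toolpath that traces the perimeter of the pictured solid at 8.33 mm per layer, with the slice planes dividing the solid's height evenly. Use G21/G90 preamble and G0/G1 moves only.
Reading the render: the shape is a regular 6-sided prism (a cylinder approximated with 6 flat sides), circumscribed radius ≈ 7 mm, height ≈ 25 mm (dimensions read to the nearest mm from the axis ticks). For the g-code, the solid's height is divided into equal slices at the stated Δz and each level perimeter traced with G1 moves after a G0 lift.

; perimeter-only toolpath
G21 ; units = mm
G90 ; absolute positioning
G28 ; home
; layer 1
G0 Z8.33
G0 X14.00 Y7.00
G1 X10.50 Y13.06
G1 X3.50 Y13.06
G1 X0.00 Y7.00
G1 X3.50 Y0.94
G1 X10.50 Y0.94
G1 X14.00 Y7.00
; layer 2
G0 Z16.67
G0 X14.00 Y7.00
G1 X10.50 Y13.06
G1 X3.50 Y13.06
G1 X0.00 Y7.00
G1 X3.50 Y0.94
G1 X10.50 Y0.94
G1 X14.00 Y7.00
; layer 3
G0 Z25.00
G0 X14.00 Y7.00
G1 X10.50 Y13.06
G1 X3.50 Y13.06
G1 X0.00 Y7.00
G1 X3.50 Y0.94
G1 X10.50 Y0.94
G1 X14.00 Y7.00
M2 ; end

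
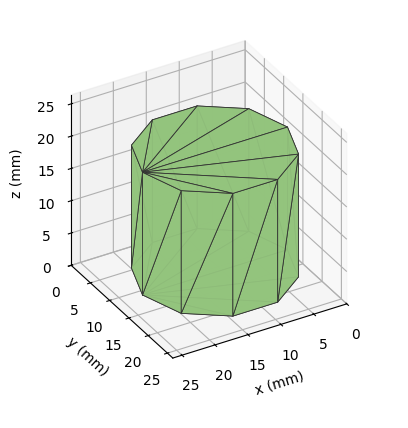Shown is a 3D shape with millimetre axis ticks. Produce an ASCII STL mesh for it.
Reading the render: the shape is a regular 10-sided prism (a cylinder approximated with 10 flat sides), circumscribed radius ≈ 11 mm, height ≈ 19 mm (dimensions read to the nearest mm from the axis ticks). For the STL, each face is triangulated and given an outward normal.

solid part
  facet normal 0.0000 0.0000 -1.0000
    outer loop
      vertex 14.399 21.462 0.000
      vertex 19.899 17.466 0.000
      vertex 22.000 11.000 0.000
    endloop
  endfacet
  facet normal 0.0000 0.0000 -1.0000
    outer loop
      vertex 7.601 21.462 0.000
      vertex 14.399 21.462 0.000
      vertex 22.000 11.000 0.000
    endloop
  endfacet
  facet normal 0.0000 0.0000 -1.0000
    outer loop
      vertex 2.101 17.466 0.000
      vertex 7.601 21.462 0.000
      vertex 22.000 11.000 0.000
    endloop
  endfacet
  facet normal 0.0000 0.0000 -1.0000
    outer loop
      vertex 0.000 11.000 0.000
      vertex 2.101 17.466 0.000
      vertex 22.000 11.000 0.000
    endloop
  endfacet
  facet normal 0.0000 0.0000 -1.0000
    outer loop
      vertex 2.101 4.534 0.000
      vertex 0.000 11.000 0.000
      vertex 22.000 11.000 0.000
    endloop
  endfacet
  facet normal 0.0000 0.0000 -1.0000
    outer loop
      vertex 7.601 0.538 0.000
      vertex 2.101 4.534 0.000
      vertex 22.000 11.000 0.000
    endloop
  endfacet
  facet normal 0.0000 0.0000 -1.0000
    outer loop
      vertex 14.399 0.538 0.000
      vertex 7.601 0.538 0.000
      vertex 22.000 11.000 0.000
    endloop
  endfacet
  facet normal 0.0000 0.0000 -1.0000
    outer loop
      vertex 19.899 4.534 0.000
      vertex 14.399 0.538 0.000
      vertex 22.000 11.000 0.000
    endloop
  endfacet
  facet normal 0.0000 0.0000 1.0000
    outer loop
      vertex 22.000 11.000 19.000
      vertex 19.899 17.466 19.000
      vertex 14.399 21.462 19.000
    endloop
  endfacet
  facet normal 0.0000 0.0000 1.0000
    outer loop
      vertex 22.000 11.000 19.000
      vertex 14.399 21.462 19.000
      vertex 7.601 21.462 19.000
    endloop
  endfacet
  facet normal 0.0000 0.0000 1.0000
    outer loop
      vertex 22.000 11.000 19.000
      vertex 7.601 21.462 19.000
      vertex 2.101 17.466 19.000
    endloop
  endfacet
  facet normal 0.0000 0.0000 1.0000
    outer loop
      vertex 22.000 11.000 19.000
      vertex 2.101 17.466 19.000
      vertex 0.000 11.000 19.000
    endloop
  endfacet
  facet normal 0.0000 0.0000 1.0000
    outer loop
      vertex 22.000 11.000 19.000
      vertex 0.000 11.000 19.000
      vertex 2.101 4.534 19.000
    endloop
  endfacet
  facet normal 0.0000 0.0000 1.0000
    outer loop
      vertex 22.000 11.000 19.000
      vertex 2.101 4.534 19.000
      vertex 7.601 0.538 19.000
    endloop
  endfacet
  facet normal 0.0000 0.0000 1.0000
    outer loop
      vertex 22.000 11.000 19.000
      vertex 7.601 0.538 19.000
      vertex 14.399 0.538 19.000
    endloop
  endfacet
  facet normal 0.0000 0.0000 1.0000
    outer loop
      vertex 22.000 11.000 19.000
      vertex 14.399 0.538 19.000
      vertex 19.899 4.534 19.000
    endloop
  endfacet
  facet normal 0.9511 0.3090 0.0000
    outer loop
      vertex 22.000 11.000 0.000
      vertex 19.899 17.466 0.000
      vertex 19.899 17.466 19.000
    endloop
  endfacet
  facet normal 0.9511 0.3090 0.0000
    outer loop
      vertex 22.000 11.000 0.000
      vertex 19.899 17.466 19.000
      vertex 22.000 11.000 19.000
    endloop
  endfacet
  facet normal 0.5878 0.8090 0.0000
    outer loop
      vertex 19.899 17.466 0.000
      vertex 14.399 21.462 0.000
      vertex 14.399 21.462 19.000
    endloop
  endfacet
  facet normal 0.5878 0.8090 0.0000
    outer loop
      vertex 19.899 17.466 0.000
      vertex 14.399 21.462 19.000
      vertex 19.899 17.466 19.000
    endloop
  endfacet
  facet normal 0.0000 1.0000 0.0000
    outer loop
      vertex 14.399 21.462 0.000
      vertex 7.601 21.462 0.000
      vertex 7.601 21.462 19.000
    endloop
  endfacet
  facet normal 0.0000 1.0000 0.0000
    outer loop
      vertex 14.399 21.462 0.000
      vertex 7.601 21.462 19.000
      vertex 14.399 21.462 19.000
    endloop
  endfacet
  facet normal -0.5878 0.8090 0.0000
    outer loop
      vertex 7.601 21.462 0.000
      vertex 2.101 17.466 0.000
      vertex 2.101 17.466 19.000
    endloop
  endfacet
  facet normal -0.5878 0.8090 0.0000
    outer loop
      vertex 7.601 21.462 0.000
      vertex 2.101 17.466 19.000
      vertex 7.601 21.462 19.000
    endloop
  endfacet
  facet normal -0.9511 0.3090 0.0000
    outer loop
      vertex 2.101 17.466 0.000
      vertex 0.000 11.000 0.000
      vertex 0.000 11.000 19.000
    endloop
  endfacet
  facet normal -0.9511 0.3090 0.0000
    outer loop
      vertex 2.101 17.466 0.000
      vertex 0.000 11.000 19.000
      vertex 2.101 17.466 19.000
    endloop
  endfacet
  facet normal -0.9511 -0.3090 0.0000
    outer loop
      vertex 0.000 11.000 0.000
      vertex 2.101 4.534 0.000
      vertex 2.101 4.534 19.000
    endloop
  endfacet
  facet normal -0.9511 -0.3090 0.0000
    outer loop
      vertex 0.000 11.000 0.000
      vertex 2.101 4.534 19.000
      vertex 0.000 11.000 19.000
    endloop
  endfacet
  facet normal -0.5878 -0.8090 0.0000
    outer loop
      vertex 2.101 4.534 0.000
      vertex 7.601 0.538 0.000
      vertex 7.601 0.538 19.000
    endloop
  endfacet
  facet normal -0.5878 -0.8090 0.0000
    outer loop
      vertex 2.101 4.534 0.000
      vertex 7.601 0.538 19.000
      vertex 2.101 4.534 19.000
    endloop
  endfacet
  facet normal 0.0000 -1.0000 0.0000
    outer loop
      vertex 7.601 0.538 0.000
      vertex 14.399 0.538 0.000
      vertex 14.399 0.538 19.000
    endloop
  endfacet
  facet normal 0.0000 -1.0000 0.0000
    outer loop
      vertex 7.601 0.538 0.000
      vertex 14.399 0.538 19.000
      vertex 7.601 0.538 19.000
    endloop
  endfacet
  facet normal 0.5878 -0.8090 0.0000
    outer loop
      vertex 14.399 0.538 0.000
      vertex 19.899 4.534 0.000
      vertex 19.899 4.534 19.000
    endloop
  endfacet
  facet normal 0.5878 -0.8090 0.0000
    outer loop
      vertex 14.399 0.538 0.000
      vertex 19.899 4.534 19.000
      vertex 14.399 0.538 19.000
    endloop
  endfacet
  facet normal 0.9511 -0.3090 0.0000
    outer loop
      vertex 19.899 4.534 0.000
      vertex 22.000 11.000 0.000
      vertex 22.000 11.000 19.000
    endloop
  endfacet
  facet normal 0.9511 -0.3090 0.0000
    outer loop
      vertex 19.899 4.534 0.000
      vertex 22.000 11.000 19.000
      vertex 19.899 4.534 19.000
    endloop
  endfacet
endsolid part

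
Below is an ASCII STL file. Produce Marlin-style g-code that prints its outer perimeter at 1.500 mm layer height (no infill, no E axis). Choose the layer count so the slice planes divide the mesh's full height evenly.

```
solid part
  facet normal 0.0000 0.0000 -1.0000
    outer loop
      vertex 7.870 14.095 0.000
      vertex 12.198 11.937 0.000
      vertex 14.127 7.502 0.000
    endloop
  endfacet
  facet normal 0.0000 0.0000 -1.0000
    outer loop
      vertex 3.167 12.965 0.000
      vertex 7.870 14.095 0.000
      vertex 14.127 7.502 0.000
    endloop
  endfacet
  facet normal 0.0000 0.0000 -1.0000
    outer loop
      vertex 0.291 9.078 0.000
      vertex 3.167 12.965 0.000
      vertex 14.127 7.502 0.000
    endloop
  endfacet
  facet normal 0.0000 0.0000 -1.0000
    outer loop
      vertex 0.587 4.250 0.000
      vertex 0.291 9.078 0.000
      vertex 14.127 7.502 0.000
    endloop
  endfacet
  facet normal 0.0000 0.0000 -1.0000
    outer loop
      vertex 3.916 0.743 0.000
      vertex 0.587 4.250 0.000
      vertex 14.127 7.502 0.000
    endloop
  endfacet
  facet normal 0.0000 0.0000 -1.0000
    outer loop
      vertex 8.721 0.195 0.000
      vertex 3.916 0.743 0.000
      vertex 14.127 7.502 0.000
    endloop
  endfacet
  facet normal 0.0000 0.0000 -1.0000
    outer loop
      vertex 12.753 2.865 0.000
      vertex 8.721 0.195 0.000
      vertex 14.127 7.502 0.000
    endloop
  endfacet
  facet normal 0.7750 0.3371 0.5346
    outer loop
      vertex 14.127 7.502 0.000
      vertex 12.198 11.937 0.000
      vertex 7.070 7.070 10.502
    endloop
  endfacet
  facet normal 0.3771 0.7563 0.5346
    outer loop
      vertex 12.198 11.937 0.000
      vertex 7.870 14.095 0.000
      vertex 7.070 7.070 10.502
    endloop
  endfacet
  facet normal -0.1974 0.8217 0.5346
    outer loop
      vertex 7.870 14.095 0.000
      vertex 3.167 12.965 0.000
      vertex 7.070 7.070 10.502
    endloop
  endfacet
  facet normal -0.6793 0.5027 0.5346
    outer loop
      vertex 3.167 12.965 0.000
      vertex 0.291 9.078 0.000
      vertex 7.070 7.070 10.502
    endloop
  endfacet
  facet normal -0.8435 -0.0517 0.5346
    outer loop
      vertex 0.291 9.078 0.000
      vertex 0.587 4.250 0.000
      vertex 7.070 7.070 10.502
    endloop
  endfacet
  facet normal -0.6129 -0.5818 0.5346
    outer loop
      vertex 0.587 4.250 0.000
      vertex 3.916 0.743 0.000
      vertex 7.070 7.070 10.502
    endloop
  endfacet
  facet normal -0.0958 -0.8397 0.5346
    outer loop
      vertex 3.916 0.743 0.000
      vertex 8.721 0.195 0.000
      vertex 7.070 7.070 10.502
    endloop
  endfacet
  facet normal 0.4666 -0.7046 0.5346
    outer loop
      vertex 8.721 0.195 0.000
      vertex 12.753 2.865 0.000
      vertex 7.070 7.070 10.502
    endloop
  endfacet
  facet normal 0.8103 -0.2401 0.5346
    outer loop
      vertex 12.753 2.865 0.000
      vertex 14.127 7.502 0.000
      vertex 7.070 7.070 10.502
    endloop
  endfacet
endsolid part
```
; perimeter-only toolpath
G21 ; units = mm
G90 ; absolute positioning
G28 ; home
; layer 1
G0 Z1.500
G0 X13.119 Y7.440
G1 X11.465 Y11.242
G1 X7.756 Y13.091
G1 X3.725 Y12.123
G1 X1.259 Y8.791
G1 X1.513 Y4.653
G1 X4.367 Y1.647
G1 X8.485 Y1.177
G1 X11.941 Y3.466
G1 X13.119 Y7.440
; layer 2
G0 Z3.001
G0 X12.111 Y7.379
G1 X10.733 Y10.546
G1 X7.641 Y12.088
G1 X4.282 Y11.281
G1 X2.228 Y8.504
G1 X2.439 Y5.056
G1 X4.817 Y2.551
G1 X8.249 Y2.159
G1 X11.129 Y4.066
G1 X12.111 Y7.379
; layer 3
G0 Z4.501
G0 X11.103 Y7.317
G1 X10.000 Y9.851
G1 X7.527 Y11.084
G1 X4.840 Y10.439
G1 X3.196 Y8.217
G1 X3.365 Y5.459
G1 X5.268 Y3.455
G1 X8.013 Y3.141
G1 X10.317 Y4.667
G1 X11.103 Y7.317
; layer 4
G0 Z6.001
G0 X10.094 Y7.255
G1 X9.268 Y9.156
G1 X7.413 Y10.081
G1 X5.397 Y9.596
G1 X4.165 Y7.931
G1 X4.292 Y5.861
G1 X5.718 Y4.358
G1 X7.778 Y4.124
G1 X9.506 Y5.268
G1 X10.094 Y7.255
; layer 5
G0 Z7.501
G0 X9.086 Y7.193
G1 X8.535 Y8.461
G1 X7.299 Y9.077
G1 X5.955 Y8.754
G1 X5.133 Y7.644
G1 X5.218 Y6.264
G1 X6.169 Y5.262
G1 X7.542 Y5.106
G1 X8.694 Y5.869
G1 X9.086 Y7.193
; layer 6
G0 Z9.002
G0 X8.078 Y7.132
G1 X7.803 Y7.765
G1 X7.184 Y8.074
G1 X6.512 Y7.912
G1 X6.102 Y7.357
G1 X6.144 Y6.667
G1 X6.619 Y6.166
G1 X7.306 Y6.088
G1 X7.882 Y6.469
G1 X8.078 Y7.132
M2 ; end

The solid is a regular 9-sided pyramid, base circumscribed radius ≈ 7.07 mm, apex at z ≈ 10.5 mm. Slicing at Δz = 1.500 mm — 7 equal slices spanning the solid's height, so layer i sits at z = i·h/7 — gives 6 non-empty perimeters. Each is a 9-segment closed polygon; G0 lifts to the layer z and rapids to the start vertex, then G1 traces the edges. The cross-section shrinks linearly with z (the slice at the apex is degenerate and omitted).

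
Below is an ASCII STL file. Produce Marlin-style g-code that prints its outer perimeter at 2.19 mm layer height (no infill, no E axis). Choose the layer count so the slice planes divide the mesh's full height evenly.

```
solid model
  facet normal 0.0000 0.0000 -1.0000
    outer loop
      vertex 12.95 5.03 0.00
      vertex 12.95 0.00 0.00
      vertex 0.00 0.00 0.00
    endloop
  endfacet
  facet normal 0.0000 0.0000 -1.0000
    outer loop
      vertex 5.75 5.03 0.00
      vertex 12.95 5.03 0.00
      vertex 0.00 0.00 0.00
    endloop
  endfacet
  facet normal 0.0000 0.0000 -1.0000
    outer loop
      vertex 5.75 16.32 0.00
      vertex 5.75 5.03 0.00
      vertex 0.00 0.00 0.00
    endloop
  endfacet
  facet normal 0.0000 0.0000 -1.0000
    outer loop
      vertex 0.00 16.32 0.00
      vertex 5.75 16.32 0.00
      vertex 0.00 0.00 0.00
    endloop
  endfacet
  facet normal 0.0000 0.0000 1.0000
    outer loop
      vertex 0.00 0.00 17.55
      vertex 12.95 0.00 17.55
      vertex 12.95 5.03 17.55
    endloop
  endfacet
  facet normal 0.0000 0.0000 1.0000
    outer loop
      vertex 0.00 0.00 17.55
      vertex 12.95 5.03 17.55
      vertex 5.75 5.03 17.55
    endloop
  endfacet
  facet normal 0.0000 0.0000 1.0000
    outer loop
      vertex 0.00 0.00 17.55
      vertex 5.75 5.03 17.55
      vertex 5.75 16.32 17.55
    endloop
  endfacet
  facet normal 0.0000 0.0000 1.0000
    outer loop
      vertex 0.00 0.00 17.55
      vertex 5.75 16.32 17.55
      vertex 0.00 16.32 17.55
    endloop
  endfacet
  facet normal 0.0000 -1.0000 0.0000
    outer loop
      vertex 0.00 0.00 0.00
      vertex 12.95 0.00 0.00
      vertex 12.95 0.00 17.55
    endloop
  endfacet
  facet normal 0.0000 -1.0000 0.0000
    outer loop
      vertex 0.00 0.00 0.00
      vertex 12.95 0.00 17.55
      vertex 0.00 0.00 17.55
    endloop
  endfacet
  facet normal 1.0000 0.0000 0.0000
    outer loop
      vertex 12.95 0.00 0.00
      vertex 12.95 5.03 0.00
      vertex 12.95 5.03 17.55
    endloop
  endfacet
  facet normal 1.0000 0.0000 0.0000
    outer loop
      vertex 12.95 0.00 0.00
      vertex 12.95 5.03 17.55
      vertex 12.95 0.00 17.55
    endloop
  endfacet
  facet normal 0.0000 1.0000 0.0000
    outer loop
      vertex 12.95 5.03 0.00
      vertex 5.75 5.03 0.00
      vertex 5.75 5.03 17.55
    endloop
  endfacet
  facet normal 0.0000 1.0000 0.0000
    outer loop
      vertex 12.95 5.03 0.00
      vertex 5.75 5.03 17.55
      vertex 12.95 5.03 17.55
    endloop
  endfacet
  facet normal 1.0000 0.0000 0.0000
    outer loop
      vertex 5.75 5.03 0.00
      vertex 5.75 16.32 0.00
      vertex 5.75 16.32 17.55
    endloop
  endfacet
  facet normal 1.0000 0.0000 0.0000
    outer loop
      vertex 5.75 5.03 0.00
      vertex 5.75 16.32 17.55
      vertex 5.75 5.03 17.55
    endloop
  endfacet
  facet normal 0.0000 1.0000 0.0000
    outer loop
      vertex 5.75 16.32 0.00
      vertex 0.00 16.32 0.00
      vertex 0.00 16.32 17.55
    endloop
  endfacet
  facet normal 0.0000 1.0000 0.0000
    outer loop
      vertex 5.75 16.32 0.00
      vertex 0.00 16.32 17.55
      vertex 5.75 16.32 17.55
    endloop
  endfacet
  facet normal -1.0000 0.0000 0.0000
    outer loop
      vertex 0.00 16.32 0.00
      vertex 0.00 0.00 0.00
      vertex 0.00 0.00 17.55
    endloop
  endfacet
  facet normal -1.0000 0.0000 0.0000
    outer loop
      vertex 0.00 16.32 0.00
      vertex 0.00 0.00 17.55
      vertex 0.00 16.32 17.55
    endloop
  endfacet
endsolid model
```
; perimeter-only toolpath
G21 ; units = mm
G90 ; absolute positioning
G28 ; home
; layer 1
G0 Z2.19
G0 X0.00 Y0.00
G1 X12.95 Y0.00
G1 X12.95 Y5.03
G1 X5.75 Y5.03
G1 X5.75 Y16.32
G1 X0.00 Y16.32
G1 X0.00 Y0.00
; layer 2
G0 Z4.39
G0 X0.00 Y0.00
G1 X12.95 Y0.00
G1 X12.95 Y5.03
G1 X5.75 Y5.03
G1 X5.75 Y16.32
G1 X0.00 Y16.32
G1 X0.00 Y0.00
; layer 3
G0 Z6.58
G0 X0.00 Y0.00
G1 X12.95 Y0.00
G1 X12.95 Y5.03
G1 X5.75 Y5.03
G1 X5.75 Y16.32
G1 X0.00 Y16.32
G1 X0.00 Y0.00
; layer 4
G0 Z8.78
G0 X0.00 Y0.00
G1 X12.95 Y0.00
G1 X12.95 Y5.03
G1 X5.75 Y5.03
G1 X5.75 Y16.32
G1 X0.00 Y16.32
G1 X0.00 Y0.00
; layer 5
G0 Z10.97
G0 X0.00 Y0.00
G1 X12.95 Y0.00
G1 X12.95 Y5.03
G1 X5.75 Y5.03
G1 X5.75 Y16.32
G1 X0.00 Y16.32
G1 X0.00 Y0.00
; layer 6
G0 Z13.16
G0 X0.00 Y0.00
G1 X12.95 Y0.00
G1 X12.95 Y5.03
G1 X5.75 Y5.03
G1 X5.75 Y16.32
G1 X0.00 Y16.32
G1 X0.00 Y0.00
; layer 7
G0 Z15.36
G0 X0.00 Y0.00
G1 X12.95 Y0.00
G1 X12.95 Y5.03
G1 X5.75 Y5.03
G1 X5.75 Y16.32
G1 X0.00 Y16.32
G1 X0.00 Y0.00
; layer 8
G0 Z17.55
G0 X0.00 Y0.00
G1 X12.95 Y0.00
G1 X12.95 Y5.03
G1 X5.75 Y5.03
G1 X5.75 Y16.32
G1 X0.00 Y16.32
G1 X0.00 Y0.00
M2 ; end

The solid is an L-shaped prism: outer 12.9 × 16.3 mm, arm thicknesses ≈ 5.03 mm (horizontal) and 5.75 mm (vertical), extruded 17.6 mm in z. Slicing at Δz = 2.19 mm — 8 equal slices spanning the solid's height, so layer i sits at z = i·h/8 — gives 8 non-empty perimeters. Each is a 6-segment closed polygon; G0 lifts to the layer z and rapids to the start vertex, then G1 traces the edges.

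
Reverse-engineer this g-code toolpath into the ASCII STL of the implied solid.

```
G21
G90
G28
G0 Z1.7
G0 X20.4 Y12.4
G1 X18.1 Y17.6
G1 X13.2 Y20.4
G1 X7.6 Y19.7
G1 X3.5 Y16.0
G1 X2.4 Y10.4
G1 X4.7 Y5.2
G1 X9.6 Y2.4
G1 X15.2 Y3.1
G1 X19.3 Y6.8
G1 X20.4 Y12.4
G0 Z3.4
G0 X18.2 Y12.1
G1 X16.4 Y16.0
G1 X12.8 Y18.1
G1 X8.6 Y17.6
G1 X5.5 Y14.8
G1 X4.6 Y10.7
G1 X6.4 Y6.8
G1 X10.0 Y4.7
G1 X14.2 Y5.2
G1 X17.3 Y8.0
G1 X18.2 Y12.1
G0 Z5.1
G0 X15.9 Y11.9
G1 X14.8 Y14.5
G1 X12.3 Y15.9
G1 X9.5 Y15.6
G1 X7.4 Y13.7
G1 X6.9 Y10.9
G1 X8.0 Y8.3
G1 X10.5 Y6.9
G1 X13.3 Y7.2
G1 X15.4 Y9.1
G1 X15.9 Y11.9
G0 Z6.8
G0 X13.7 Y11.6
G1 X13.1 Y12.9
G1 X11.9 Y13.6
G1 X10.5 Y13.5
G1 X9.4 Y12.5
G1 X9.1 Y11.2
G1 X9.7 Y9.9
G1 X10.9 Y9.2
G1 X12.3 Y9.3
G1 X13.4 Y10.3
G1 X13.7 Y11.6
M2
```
solid part
  facet normal 0.0000 0.0000 -1.0000
    outer loop
      vertex 13.7 22.6 0.0
      vertex 19.8 19.1 0.0
      vertex 22.7 12.6 0.0
    endloop
  endfacet
  facet normal 0.0000 0.0000 -1.0000
    outer loop
      vertex 6.7 21.8 0.0
      vertex 13.7 22.6 0.0
      vertex 22.7 12.6 0.0
    endloop
  endfacet
  facet normal 0.0000 0.0000 -1.0000
    outer loop
      vertex 1.5 17.1 0.0
      vertex 6.7 21.8 0.0
      vertex 22.7 12.6 0.0
    endloop
  endfacet
  facet normal 0.0000 0.0000 -1.0000
    outer loop
      vertex 0.1 10.2 0.0
      vertex 1.5 17.1 0.0
      vertex 22.7 12.6 0.0
    endloop
  endfacet
  facet normal 0.0000 0.0000 -1.0000
    outer loop
      vertex 3.0 3.7 0.0
      vertex 0.1 10.2 0.0
      vertex 22.7 12.6 0.0
    endloop
  endfacet
  facet normal 0.0000 0.0000 -1.0000
    outer loop
      vertex 9.1 0.2 0.0
      vertex 3.0 3.7 0.0
      vertex 22.7 12.6 0.0
    endloop
  endfacet
  facet normal 0.0000 0.0000 -1.0000
    outer loop
      vertex 16.1 1.0 0.0
      vertex 9.1 0.2 0.0
      vertex 22.7 12.6 0.0
    endloop
  endfacet
  facet normal 0.0000 0.0000 -1.0000
    outer loop
      vertex 21.3 5.7 0.0
      vertex 16.1 1.0 0.0
      vertex 22.7 12.6 0.0
    endloop
  endfacet
  facet normal 0.5645 0.2519 0.7860
    outer loop
      vertex 22.7 12.6 0.0
      vertex 19.8 19.1 0.0
      vertex 11.4 11.4 8.5
    endloop
  endfacet
  facet normal 0.3068 0.5346 0.7875
    outer loop
      vertex 19.8 19.1 0.0
      vertex 13.7 22.6 0.0
      vertex 11.4 11.4 8.5
    endloop
  endfacet
  facet normal -0.0700 0.6121 0.7877
    outer loop
      vertex 13.7 22.6 0.0
      vertex 6.7 21.8 0.0
      vertex 11.4 11.4 8.5
    endloop
  endfacet
  facet normal -0.4131 0.4571 0.7877
    outer loop
      vertex 6.7 21.8 0.0
      vertex 1.5 17.1 0.0
      vertex 11.4 11.4 8.5
    endloop
  endfacet
  facet normal -0.6049 0.1227 0.7868
    outer loop
      vertex 1.5 17.1 0.0
      vertex 0.1 10.2 0.0
      vertex 11.4 11.4 8.5
    endloop
  endfacet
  facet normal -0.5645 -0.2519 0.7860
    outer loop
      vertex 0.1 10.2 0.0
      vertex 3.0 3.7 0.0
      vertex 11.4 11.4 8.5
    endloop
  endfacet
  facet normal -0.3068 -0.5346 0.7875
    outer loop
      vertex 3.0 3.7 0.0
      vertex 9.1 0.2 0.0
      vertex 11.4 11.4 8.5
    endloop
  endfacet
  facet normal 0.0700 -0.6121 0.7877
    outer loop
      vertex 9.1 0.2 0.0
      vertex 16.1 1.0 0.0
      vertex 11.4 11.4 8.5
    endloop
  endfacet
  facet normal 0.4131 -0.4571 0.7877
    outer loop
      vertex 16.1 1.0 0.0
      vertex 21.3 5.7 0.0
      vertex 11.4 11.4 8.5
    endloop
  endfacet
  facet normal 0.6049 -0.1227 0.7868
    outer loop
      vertex 21.3 5.7 0.0
      vertex 22.7 12.6 0.0
      vertex 11.4 11.4 8.5
    endloop
  endfacet
endsolid part

The G0 Z moves step by Δz≈1.7 mm. The G1 loops shrink linearly with z, so the solid tapers from its base footprint up to z≈8.5. Closing with a flat bottom cap and the tapered top and triangulating gives 18 facets — a regular 10-sided pyramid, base circumscribed radius ≈ 11.4 mm, apex at z ≈ 8.5 mm.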